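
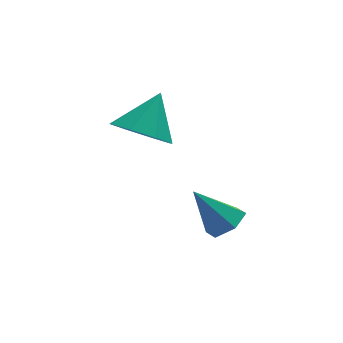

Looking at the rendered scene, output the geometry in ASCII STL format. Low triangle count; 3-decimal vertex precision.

solid 
facet normal 0.565 -0.207 -0.799
outer loop
vertex 1.455 -0.16 -2.534
vertex 1.045 -0.651 -2.697
vertex 0.94 -0.042 -2.929
endloop
endfacet
facet normal 0.043 0.971 0.234
outer loop
vertex 1.455 -0.16 -2.534
vertex 0.94 -0.042 -2.929
vertex 0.215 -0.349 -1.523
endloop
endfacet
facet normal 0.565 -0.207 -0.799
outer loop
vertex 0.94 -0.042 -2.929
vertex 1.045 -0.651 -2.697
vertex 0.53 -0.533 -3.092
endloop
endfacet
facet normal -0.711 0.667 -0.221
outer loop
vertex 0.94 -0.042 -2.929
vertex 0.53 -0.533 -3.092
vertex 0.215 -0.349 -1.523
endloop
endfacet
facet normal 0.566 -0.205 -0.799
outer loop
vertex 0.53 -0.533 -3.092
vertex 1.045 -0.651 -2.697
vertex 0.635 -1.142 -2.861
endloop
endfacet
facet normal -0.959 -0.228 -0.166
outer loop
vertex 0.53 -0.533 -3.092
vertex 0.635 -1.142 -2.861
vertex 0.215 -0.349 -1.523
endloop
endfacet
facet normal 0.565 -0.205 -0.799
outer loop
vertex 0.635 -1.142 -2.861
vertex 1.045 -0.651 -2.697
vertex 1.151 -1.26 -2.466
endloop
endfacet
facet normal -0.452 -0.822 0.345
outer loop
vertex 0.635 -1.142 -2.861
vertex 1.151 -1.26 -2.466
vertex 0.215 -0.349 -1.523
endloop
endfacet
facet normal 0.564 -0.205 -0.800
outer loop
vertex 1.151 -1.26 -2.466
vertex 1.045 -0.651 -2.697
vertex 1.561 -0.769 -2.303
endloop
endfacet
facet normal 0.302 -0.518 0.800
outer loop
vertex 1.151 -1.26 -2.466
vertex 1.561 -0.769 -2.303
vertex 0.215 -0.349 -1.523
endloop
endfacet
facet normal 0.564 -0.205 -0.800
outer loop
vertex 1.561 -0.769 -2.303
vertex 1.045 -0.651 -2.697
vertex 1.455 -0.16 -2.534
endloop
endfacet
facet normal 0.550 0.378 0.745
outer loop
vertex 1.561 -0.769 -2.303
vertex 1.455 -0.16 -2.534
vertex 0.215 -0.349 -1.523
endloop
endfacet
facet normal -0.475 -0.470 -0.744
outer loop
vertex 0.168 2.416 -1.529
vertex -0.655 2.407 -0.998
vertex -0.254 3.025 -1.644
endloop
endfacet
facet normal 0.825 0.539 -0.172
outer loop
vertex 0.168 2.416 -1.529
vertex -0.254 3.025 -1.644
vertex 0.055 3.113 0.118
endloop
endfacet
facet normal -0.473 -0.471 -0.744
outer loop
vertex -0.254 3.025 -1.644
vertex -0.655 2.407 -0.998
vertex -0.912 3.272 -1.382
endloop
endfacet
facet normal 0.314 0.944 -0.102
outer loop
vertex -0.254 3.025 -1.644
vertex -0.912 3.272 -1.382
vertex 0.055 3.113 0.118
endloop
endfacet
facet normal -0.474 -0.471 -0.744
outer loop
vertex -0.912 3.272 -1.382
vertex -0.655 2.407 -0.998
vertex -1.419 3.012 -0.894
endloop
endfacet
facet normal -0.238 0.938 0.253
outer loop
vertex -0.912 3.272 -1.382
vertex -1.419 3.012 -0.894
vertex 0.055 3.113 0.118
endloop
endfacet
facet normal -0.474 -0.470 -0.745
outer loop
vertex -1.419 3.012 -0.894
vertex -0.655 2.407 -0.998
vertex -1.479 2.398 -0.468
endloop
endfacet
facet normal -0.506 0.525 0.685
outer loop
vertex -1.419 3.012 -0.894
vertex -1.479 2.398 -0.468
vertex 0.055 3.113 0.118
endloop
endfacet
facet normal -0.474 -0.470 -0.745
outer loop
vertex -1.479 2.398 -0.468
vertex -0.655 2.407 -0.998
vertex -1.057 1.789 -0.352
endloop
endfacet
facet normal -0.335 -0.053 0.941
outer loop
vertex -1.479 2.398 -0.468
vertex -1.057 1.789 -0.352
vertex 0.055 3.113 0.118
endloop
endfacet
facet normal -0.474 -0.470 -0.745
outer loop
vertex -1.057 1.789 -0.352
vertex -0.655 2.407 -0.998
vertex -0.399 1.542 -0.615
endloop
endfacet
facet normal 0.177 -0.458 0.871
outer loop
vertex -1.057 1.789 -0.352
vertex -0.399 1.542 -0.615
vertex 0.055 3.113 0.118
endloop
endfacet
facet normal -0.474 -0.470 -0.745
outer loop
vertex -0.399 1.542 -0.615
vertex -0.655 2.407 -0.998
vertex 0.108 1.802 -1.102
endloop
endfacet
facet normal 0.728 -0.451 0.517
outer loop
vertex -0.399 1.542 -0.615
vertex 0.108 1.802 -1.102
vertex 0.055 3.113 0.118
endloop
endfacet
facet normal -0.475 -0.471 -0.744
outer loop
vertex 0.108 1.802 -1.102
vertex -0.655 2.407 -0.998
vertex 0.168 2.416 -1.529
endloop
endfacet
facet normal 0.996 -0.038 0.085
outer loop
vertex 0.108 1.802 -1.102
vertex 0.168 2.416 -1.529
vertex 0.055 3.113 0.118
endloop
endfacet

endsolid


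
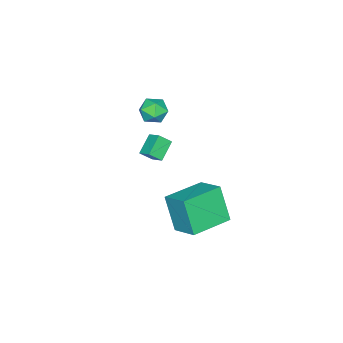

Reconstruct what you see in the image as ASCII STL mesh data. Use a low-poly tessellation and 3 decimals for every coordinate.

solid 
facet normal -0.818 -0.077 0.570
outer loop
vertex -0.997 -1.826 -3.043
vertex -0.757 -1.082 -2.598
vertex -1.43 -1.353 -3.601
endloop
endfacet
facet normal -0.266 -0.827 -0.495
outer loop
vertex -0.423 -1.258 -4.302
vertex -0.997 -1.826 -3.043
vertex -1.43 -1.353 -3.601
endloop
endfacet
facet normal -0.818 -0.077 0.570
outer loop
vertex -1.43 -1.353 -3.601
vertex -0.757 -1.082 -2.598
vertex -1.19 -0.609 -3.156
endloop
endfacet
facet normal -0.509 0.557 -0.656
outer loop
vertex -1.19 -0.609 -3.156
vertex -0.423 -1.258 -4.302
vertex -1.43 -1.353 -3.601
endloop
endfacet
facet normal 0.509 -0.557 0.656
outer loop
vertex -0.997 -1.826 -3.043
vertex 0.25 -0.987 -3.299
vertex -0.757 -1.082 -2.598
endloop
endfacet
facet normal -0.266 -0.827 -0.495
outer loop
vertex 0.01 -1.731 -3.744
vertex -0.997 -1.826 -3.043
vertex -0.423 -1.258 -4.302
endloop
endfacet
facet normal 0.509 -0.557 0.656
outer loop
vertex 0.01 -1.731 -3.744
vertex 0.25 -0.987 -3.299
vertex -0.997 -1.826 -3.043
endloop
endfacet
facet normal 0.266 0.827 0.495
outer loop
vertex -0.757 -1.082 -2.598
vertex 0.25 -0.987 -3.299
vertex -1.19 -0.609 -3.156
endloop
endfacet
facet normal -0.509 0.557 -0.656
outer loop
vertex -0.183 -0.514 -3.857
vertex -0.423 -1.258 -4.302
vertex -1.19 -0.609 -3.156
endloop
endfacet
facet normal 0.266 0.827 0.495
outer loop
vertex -1.19 -0.609 -3.156
vertex 0.25 -0.987 -3.299
vertex -0.183 -0.514 -3.857
endloop
endfacet
facet normal 0.818 0.077 -0.570
outer loop
vertex -0.183 -0.514 -3.857
vertex 0.01 -1.731 -3.744
vertex -0.423 -1.258 -4.302
endloop
endfacet
facet normal 0.818 0.077 -0.570
outer loop
vertex 0.25 -0.987 -3.299
vertex 0.01 -1.731 -3.744
vertex -0.183 -0.514 -3.857
endloop
endfacet
facet normal -0.344 -0.100 0.934
outer loop
vertex -3.104 -2.448 -2.078
vertex -2.593 -3.119 -1.962
vertex -2.316 -2.336 -1.776
endloop
endfacet
facet normal -0.362 0.583 0.727
outer loop
vertex -3.104 -2.448 -2.078
vertex -2.316 -2.336 -1.776
vertex -2.628 -1.801 -2.36
endloop
endfacet
facet normal -0.767 0.626 0.143
outer loop
vertex -3.104 -2.448 -2.078
vertex -2.628 -1.801 -2.36
vertex -3.099 -2.253 -2.907
endloop
endfacet
facet normal -0.999 -0.031 -0.013
outer loop
vertex -3.104 -2.448 -2.078
vertex -3.099 -2.253 -2.907
vertex -3.077 -3.068 -2.661
endloop
endfacet
facet normal -0.737 -0.479 0.476
outer loop
vertex -3.104 -2.448 -2.078
vertex -3.077 -3.068 -2.661
vertex -2.593 -3.119 -1.962
endloop
endfacet
facet normal 0.302 0.778 0.551
outer loop
vertex -2.628 -1.801 -2.36
vertex -2.316 -2.336 -1.776
vertex -1.823 -2.072 -2.419
endloop
endfacet
facet normal 0.332 -0.327 0.885
outer loop
vertex -2.316 -2.336 -1.776
vertex -2.593 -3.119 -1.962
vertex -1.801 -2.887 -2.173
endloop
endfacet
facet normal -0.306 -0.941 0.143
outer loop
vertex -2.593 -3.119 -1.962
vertex -3.077 -3.068 -2.661
vertex -2.272 -3.339 -2.72
endloop
endfacet
facet normal -0.730 -0.215 -0.648
outer loop
vertex -3.077 -3.068 -2.661
vertex -3.099 -2.253 -2.907
vertex -2.584 -2.804 -3.304
endloop
endfacet
facet normal -0.354 0.848 -0.396
outer loop
vertex -3.099 -2.253 -2.907
vertex -2.628 -1.801 -2.36
vertex -2.307 -2.021 -3.118
endloop
endfacet
facet normal 0.999 0.031 0.013
outer loop
vertex -1.796 -2.692 -3.002
vertex -1.823 -2.072 -2.419
vertex -1.801 -2.887 -2.173
endloop
endfacet
facet normal 0.767 -0.626 -0.143
outer loop
vertex -1.796 -2.692 -3.002
vertex -1.801 -2.887 -2.173
vertex -2.272 -3.339 -2.72
endloop
endfacet
facet normal 0.362 -0.583 -0.727
outer loop
vertex -1.796 -2.692 -3.002
vertex -2.272 -3.339 -2.72
vertex -2.584 -2.804 -3.304
endloop
endfacet
facet normal 0.344 0.100 -0.934
outer loop
vertex -1.796 -2.692 -3.002
vertex -2.584 -2.804 -3.304
vertex -2.307 -2.021 -3.118
endloop
endfacet
facet normal 0.737 0.479 -0.476
outer loop
vertex -1.796 -2.692 -3.002
vertex -2.307 -2.021 -3.118
vertex -1.823 -2.072 -2.419
endloop
endfacet
facet normal 0.730 0.215 0.648
outer loop
vertex -1.801 -2.887 -2.173
vertex -1.823 -2.072 -2.419
vertex -2.316 -2.336 -1.776
endloop
endfacet
facet normal 0.354 -0.848 0.396
outer loop
vertex -2.272 -3.339 -2.72
vertex -1.801 -2.887 -2.173
vertex -2.593 -3.119 -1.962
endloop
endfacet
facet normal -0.302 -0.778 -0.551
outer loop
vertex -2.584 -2.804 -3.304
vertex -2.272 -3.339 -2.72
vertex -3.077 -3.068 -2.661
endloop
endfacet
facet normal -0.332 0.327 -0.885
outer loop
vertex -2.307 -2.021 -3.118
vertex -2.584 -2.804 -3.304
vertex -3.099 -2.253 -2.907
endloop
endfacet
facet normal 0.306 0.941 -0.143
outer loop
vertex -1.823 -2.072 -2.419
vertex -2.307 -2.021 -3.118
vertex -2.628 -1.801 -2.36
endloop
endfacet
facet normal -0.946 0.322 -0.040
outer loop
vertex 1.077 2.598 -3.03
vertex 1.506 3.942 -2.342
vertex 1.431 3.413 -4.844
endloop
endfacet
facet normal -0.273 -0.857 -0.438
outer loop
vertex 3.474 2.718 -4.758
vertex 1.077 2.598 -3.03
vertex 1.431 3.413 -4.844
endloop
endfacet
facet normal -0.946 0.322 -0.040
outer loop
vertex 1.431 3.413 -4.844
vertex 1.506 3.942 -2.342
vertex 1.86 4.758 -4.156
endloop
endfacet
facet normal 0.175 0.404 -0.898
outer loop
vertex 1.86 4.758 -4.156
vertex 3.474 2.718 -4.758
vertex 1.431 3.413 -4.844
endloop
endfacet
facet normal -0.175 -0.404 0.898
outer loop
vertex 1.077 2.598 -3.03
vertex 3.549 3.247 -2.256
vertex 1.506 3.942 -2.342
endloop
endfacet
facet normal -0.273 -0.856 -0.438
outer loop
vertex 3.12 1.902 -2.944
vertex 1.077 2.598 -3.03
vertex 3.474 2.718 -4.758
endloop
endfacet
facet normal -0.175 -0.403 0.898
outer loop
vertex 3.12 1.902 -2.944
vertex 3.549 3.247 -2.256
vertex 1.077 2.598 -3.03
endloop
endfacet
facet normal 0.273 0.856 0.438
outer loop
vertex 1.506 3.942 -2.342
vertex 3.549 3.247 -2.256
vertex 1.86 4.758 -4.156
endloop
endfacet
facet normal 0.175 0.404 -0.898
outer loop
vertex 3.903 4.062 -4.07
vertex 3.474 2.718 -4.758
vertex 1.86 4.758 -4.156
endloop
endfacet
facet normal 0.273 0.856 0.438
outer loop
vertex 1.86 4.758 -4.156
vertex 3.549 3.247 -2.256
vertex 3.903 4.062 -4.07
endloop
endfacet
facet normal 0.946 -0.322 0.040
outer loop
vertex 3.903 4.062 -4.07
vertex 3.12 1.902 -2.944
vertex 3.474 2.718 -4.758
endloop
endfacet
facet normal 0.946 -0.322 0.040
outer loop
vertex 3.549 3.247 -2.256
vertex 3.12 1.902 -2.944
vertex 3.903 4.062 -4.07
endloop
endfacet

endsolid


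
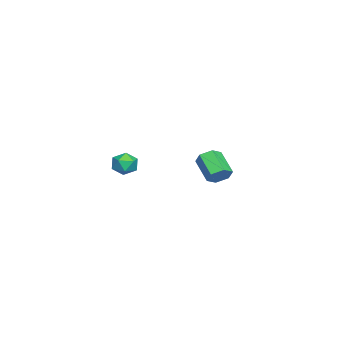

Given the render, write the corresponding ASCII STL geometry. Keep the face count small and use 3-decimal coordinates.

solid 
facet normal -0.944 0.328 0.040
outer loop
vertex 1.816 -2.684 3.559
vertex 1.736 -2.982 4.122
vertex 1.946 -2.376 4.107
endloop
endfacet
facet normal -0.530 0.787 -0.317
outer loop
vertex 1.816 -2.684 3.559
vertex 1.946 -2.376 4.107
vertex 2.338 -2.315 3.603
endloop
endfacet
facet normal -0.237 0.438 -0.867
outer loop
vertex 1.816 -2.684 3.559
vertex 2.338 -2.315 3.603
vertex 2.371 -2.883 3.307
endloop
endfacet
facet normal -0.471 -0.236 -0.850
outer loop
vertex 1.816 -2.684 3.559
vertex 2.371 -2.883 3.307
vertex 1.998 -3.295 3.628
endloop
endfacet
facet normal -0.908 -0.303 -0.289
outer loop
vertex 1.816 -2.684 3.559
vertex 1.998 -3.295 3.628
vertex 1.736 -2.982 4.122
endloop
endfacet
facet normal -0.002 0.993 0.119
outer loop
vertex 2.338 -2.315 3.603
vertex 1.946 -2.376 4.107
vertex 2.582 -2.385 4.192
endloop
endfacet
facet normal -0.673 0.250 0.696
outer loop
vertex 1.946 -2.376 4.107
vertex 1.736 -2.982 4.122
vertex 2.209 -2.797 4.513
endloop
endfacet
facet normal -0.615 -0.772 0.163
outer loop
vertex 1.736 -2.982 4.122
vertex 1.998 -3.295 3.628
vertex 2.242 -3.365 4.217
endloop
endfacet
facet normal 0.090 -0.662 -0.744
outer loop
vertex 1.998 -3.295 3.628
vertex 2.371 -2.883 3.307
vertex 2.634 -3.304 3.713
endloop
endfacet
facet normal 0.470 0.429 -0.771
outer loop
vertex 2.371 -2.883 3.307
vertex 2.338 -2.315 3.603
vertex 2.844 -2.698 3.698
endloop
endfacet
facet normal 0.471 0.236 0.850
outer loop
vertex 2.764 -2.996 4.261
vertex 2.582 -2.385 4.192
vertex 2.209 -2.797 4.513
endloop
endfacet
facet normal 0.237 -0.438 0.867
outer loop
vertex 2.764 -2.996 4.261
vertex 2.209 -2.797 4.513
vertex 2.242 -3.365 4.217
endloop
endfacet
facet normal 0.530 -0.787 0.317
outer loop
vertex 2.764 -2.996 4.261
vertex 2.242 -3.365 4.217
vertex 2.634 -3.304 3.713
endloop
endfacet
facet normal 0.944 -0.328 -0.040
outer loop
vertex 2.764 -2.996 4.261
vertex 2.634 -3.304 3.713
vertex 2.844 -2.698 3.698
endloop
endfacet
facet normal 0.908 0.303 0.289
outer loop
vertex 2.764 -2.996 4.261
vertex 2.844 -2.698 3.698
vertex 2.582 -2.385 4.192
endloop
endfacet
facet normal -0.090 0.662 0.744
outer loop
vertex 2.209 -2.797 4.513
vertex 2.582 -2.385 4.192
vertex 1.946 -2.376 4.107
endloop
endfacet
facet normal -0.470 -0.429 0.771
outer loop
vertex 2.242 -3.365 4.217
vertex 2.209 -2.797 4.513
vertex 1.736 -2.982 4.122
endloop
endfacet
facet normal 0.002 -0.993 -0.119
outer loop
vertex 2.634 -3.304 3.713
vertex 2.242 -3.365 4.217
vertex 1.998 -3.295 3.628
endloop
endfacet
facet normal 0.673 -0.250 -0.696
outer loop
vertex 2.844 -2.698 3.698
vertex 2.634 -3.304 3.713
vertex 2.371 -2.883 3.307
endloop
endfacet
facet normal 0.615 0.772 -0.163
outer loop
vertex 2.582 -2.385 4.192
vertex 2.844 -2.698 3.698
vertex 2.338 -2.315 3.603
endloop
endfacet
facet normal 0.642 0.499 -0.583
outer loop
vertex -2.51 -0.117 1.69
vertex -2.991 0.189 1.422
vertex -2.712 0.428 1.934
endloop
endfacet
facet normal 0.697 -0.062 0.714
outer loop
vertex -2.51 -0.117 1.69
vertex -2.712 0.428 1.934
vertex -3.408 -0.815 2.506
endloop
endfacet
facet normal 0.697 -0.062 0.714
outer loop
vertex -3.408 -0.815 2.506
vertex -2.712 0.428 1.934
vertex -3.61 -0.27 2.75
endloop
endfacet
facet normal -0.642 -0.499 0.583
outer loop
vertex -3.408 -0.815 2.506
vertex -3.61 -0.27 2.75
vertex -3.889 -0.509 2.238
endloop
endfacet
facet normal 0.642 0.499 -0.583
outer loop
vertex -2.712 0.428 1.934
vertex -2.991 0.189 1.422
vertex -3.193 0.734 1.666
endloop
endfacet
facet normal 0.071 0.718 0.692
outer loop
vertex -2.712 0.428 1.934
vertex -3.193 0.734 1.666
vertex -3.61 -0.27 2.75
endloop
endfacet
facet normal 0.070 0.718 0.692
outer loop
vertex -3.61 -0.27 2.75
vertex -3.193 0.734 1.666
vertex -4.091 0.035 2.482
endloop
endfacet
facet normal -0.641 -0.499 0.583
outer loop
vertex -3.61 -0.27 2.75
vertex -4.091 0.035 2.482
vertex -3.889 -0.509 2.238
endloop
endfacet
facet normal 0.642 0.499 -0.583
outer loop
vertex -3.193 0.734 1.666
vertex -2.991 0.189 1.422
vertex -3.472 0.495 1.154
endloop
endfacet
facet normal -0.627 0.779 -0.022
outer loop
vertex -3.193 0.734 1.666
vertex -3.472 0.495 1.154
vertex -4.091 0.035 2.482
endloop
endfacet
facet normal -0.626 0.780 -0.022
outer loop
vertex -4.091 0.035 2.482
vertex -3.472 0.495 1.154
vertex -4.37 -0.203 1.97
endloop
endfacet
facet normal -0.642 -0.499 0.582
outer loop
vertex -4.091 0.035 2.482
vertex -4.37 -0.203 1.97
vertex -3.889 -0.509 2.238
endloop
endfacet
facet normal 0.642 0.499 -0.583
outer loop
vertex -3.472 0.495 1.154
vertex -2.991 0.189 1.422
vertex -3.27 -0.05 0.91
endloop
endfacet
facet normal -0.697 0.062 -0.714
outer loop
vertex -3.472 0.495 1.154
vertex -3.27 -0.05 0.91
vertex -4.37 -0.203 1.97
endloop
endfacet
facet normal -0.697 0.062 -0.714
outer loop
vertex -4.37 -0.203 1.97
vertex -3.27 -0.05 0.91
vertex -4.168 -0.748 1.726
endloop
endfacet
facet normal -0.642 -0.499 0.583
outer loop
vertex -4.37 -0.203 1.97
vertex -4.168 -0.748 1.726
vertex -3.889 -0.509 2.238
endloop
endfacet
facet normal 0.641 0.499 -0.583
outer loop
vertex -3.27 -0.05 0.91
vertex -2.991 0.189 1.422
vertex -2.789 -0.355 1.178
endloop
endfacet
facet normal -0.070 -0.719 -0.692
outer loop
vertex -3.27 -0.05 0.91
vertex -2.789 -0.355 1.178
vertex -4.168 -0.748 1.726
endloop
endfacet
facet normal -0.071 -0.718 -0.693
outer loop
vertex -4.168 -0.748 1.726
vertex -2.789 -0.355 1.178
vertex -3.687 -1.054 1.994
endloop
endfacet
facet normal -0.642 -0.499 0.583
outer loop
vertex -4.168 -0.748 1.726
vertex -3.687 -1.054 1.994
vertex -3.889 -0.509 2.238
endloop
endfacet
facet normal 0.642 0.499 -0.582
outer loop
vertex -2.789 -0.355 1.178
vertex -2.991 0.189 1.422
vertex -2.51 -0.117 1.69
endloop
endfacet
facet normal 0.626 -0.780 0.021
outer loop
vertex -2.789 -0.355 1.178
vertex -2.51 -0.117 1.69
vertex -3.687 -1.054 1.994
endloop
endfacet
facet normal 0.626 -0.779 0.023
outer loop
vertex -3.687 -1.054 1.994
vertex -2.51 -0.117 1.69
vertex -3.408 -0.815 2.506
endloop
endfacet
facet normal -0.642 -0.499 0.583
outer loop
vertex -3.687 -1.054 1.994
vertex -3.408 -0.815 2.506
vertex -3.889 -0.509 2.238
endloop
endfacet

endsolid


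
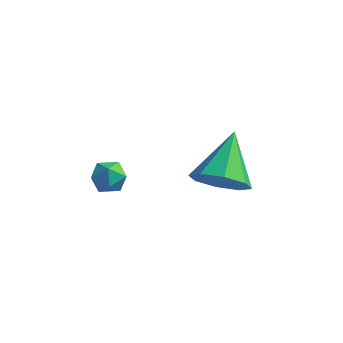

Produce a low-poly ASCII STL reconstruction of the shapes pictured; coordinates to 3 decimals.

solid 
facet normal -0.146 0.189 0.971
outer loop
vertex -1.553 2.667 0.649
vertex -2.094 2.304 0.638
vertex -1.52 2.029 0.778
endloop
endfacet
facet normal 0.548 0.193 0.814
outer loop
vertex -1.553 2.667 0.649
vertex -1.52 2.029 0.778
vertex -1.065 2.309 0.405
endloop
endfacet
facet normal 0.658 0.686 0.310
outer loop
vertex -1.553 2.667 0.649
vertex -1.065 2.309 0.405
vertex -1.358 2.758 0.033
endloop
endfacet
facet normal 0.031 0.987 0.156
outer loop
vertex -1.553 2.667 0.649
vertex -1.358 2.758 0.033
vertex -1.994 2.755 0.177
endloop
endfacet
facet normal -0.468 0.680 0.564
outer loop
vertex -1.553 2.667 0.649
vertex -1.994 2.755 0.177
vertex -2.094 2.304 0.638
endloop
endfacet
facet normal 0.715 -0.445 0.539
outer loop
vertex -1.065 2.309 0.405
vertex -1.52 2.029 0.778
vertex -1.306 1.725 0.243
endloop
endfacet
facet normal -0.409 -0.449 0.794
outer loop
vertex -1.52 2.029 0.778
vertex -2.094 2.304 0.638
vertex -1.942 1.722 0.387
endloop
endfacet
facet normal -0.929 0.345 0.136
outer loop
vertex -2.094 2.304 0.638
vertex -1.994 2.755 0.177
vertex -2.235 2.171 0.015
endloop
endfacet
facet normal -0.123 0.841 -0.527
outer loop
vertex -1.994 2.755 0.177
vertex -1.358 2.758 0.033
vertex -1.78 2.451 -0.358
endloop
endfacet
facet normal 0.893 0.353 -0.278
outer loop
vertex -1.358 2.758 0.033
vertex -1.065 2.309 0.405
vertex -1.206 2.176 -0.218
endloop
endfacet
facet normal -0.031 -0.987 -0.156
outer loop
vertex -1.747 1.813 -0.229
vertex -1.306 1.725 0.243
vertex -1.942 1.722 0.387
endloop
endfacet
facet normal -0.658 -0.686 -0.310
outer loop
vertex -1.747 1.813 -0.229
vertex -1.942 1.722 0.387
vertex -2.235 2.171 0.015
endloop
endfacet
facet normal -0.548 -0.193 -0.814
outer loop
vertex -1.747 1.813 -0.229
vertex -2.235 2.171 0.015
vertex -1.78 2.451 -0.358
endloop
endfacet
facet normal 0.146 -0.189 -0.971
outer loop
vertex -1.747 1.813 -0.229
vertex -1.78 2.451 -0.358
vertex -1.206 2.176 -0.218
endloop
endfacet
facet normal 0.468 -0.680 -0.564
outer loop
vertex -1.747 1.813 -0.229
vertex -1.206 2.176 -0.218
vertex -1.306 1.725 0.243
endloop
endfacet
facet normal 0.123 -0.841 0.527
outer loop
vertex -1.942 1.722 0.387
vertex -1.306 1.725 0.243
vertex -1.52 2.029 0.778
endloop
endfacet
facet normal -0.893 -0.353 0.278
outer loop
vertex -2.235 2.171 0.015
vertex -1.942 1.722 0.387
vertex -2.094 2.304 0.638
endloop
endfacet
facet normal -0.715 0.445 -0.539
outer loop
vertex -1.78 2.451 -0.358
vertex -2.235 2.171 0.015
vertex -1.994 2.755 0.177
endloop
endfacet
facet normal 0.409 0.449 -0.794
outer loop
vertex -1.206 2.176 -0.218
vertex -1.78 2.451 -0.358
vertex -1.358 2.758 0.033
endloop
endfacet
facet normal 0.929 -0.345 -0.136
outer loop
vertex -1.306 1.725 0.243
vertex -1.206 2.176 -0.218
vertex -1.065 2.309 0.405
endloop
endfacet
facet normal 0.171 -0.761 -0.625
outer loop
vertex 2.762 2.679 1.341
vertex 1.874 2.769 0.989
vertex 2.731 3.141 0.77
endloop
endfacet
facet normal 0.822 0.463 0.330
outer loop
vertex 2.762 2.679 1.341
vertex 2.731 3.141 0.77
vertex 1.546 4.231 2.191
endloop
endfacet
facet normal 0.170 -0.761 -0.627
outer loop
vertex 2.731 3.141 0.77
vertex 1.874 2.769 0.989
vertex 2.198 3.386 0.328
endloop
endfacet
facet normal 0.534 0.824 -0.187
outer loop
vertex 2.731 3.141 0.77
vertex 2.198 3.386 0.328
vertex 1.546 4.231 2.191
endloop
endfacet
facet normal 0.171 -0.761 -0.626
outer loop
vertex 2.198 3.386 0.328
vertex 1.874 2.769 0.989
vertex 1.474 3.269 0.273
endloop
endfacet
facet normal -0.110 0.890 -0.442
outer loop
vertex 2.198 3.386 0.328
vertex 1.474 3.269 0.273
vertex 1.546 4.231 2.191
endloop
endfacet
facet normal 0.170 -0.761 -0.626
outer loop
vertex 1.474 3.269 0.273
vertex 1.874 2.769 0.989
vertex 0.985 2.859 0.638
endloop
endfacet
facet normal -0.732 0.620 -0.284
outer loop
vertex 1.474 3.269 0.273
vertex 0.985 2.859 0.638
vertex 1.546 4.231 2.191
endloop
endfacet
facet normal 0.170 -0.761 -0.626
outer loop
vertex 0.985 2.859 0.638
vertex 1.874 2.769 0.989
vertex 1.016 2.397 1.208
endloop
endfacet
facet normal -0.965 0.175 0.194
outer loop
vertex 0.985 2.859 0.638
vertex 1.016 2.397 1.208
vertex 1.546 4.231 2.191
endloop
endfacet
facet normal 0.170 -0.761 -0.626
outer loop
vertex 1.016 2.397 1.208
vertex 1.874 2.769 0.989
vertex 1.55 2.153 1.65
endloop
endfacet
facet normal -0.676 -0.187 0.713
outer loop
vertex 1.016 2.397 1.208
vertex 1.55 2.153 1.65
vertex 1.546 4.231 2.191
endloop
endfacet
facet normal 0.171 -0.761 -0.626
outer loop
vertex 1.55 2.153 1.65
vertex 1.874 2.769 0.989
vertex 2.273 2.27 1.705
endloop
endfacet
facet normal -0.033 -0.252 0.967
outer loop
vertex 1.55 2.153 1.65
vertex 2.273 2.27 1.705
vertex 1.546 4.231 2.191
endloop
endfacet
facet normal 0.171 -0.761 -0.626
outer loop
vertex 2.273 2.27 1.705
vertex 1.874 2.769 0.989
vertex 2.762 2.679 1.341
endloop
endfacet
facet normal 0.588 0.017 0.809
outer loop
vertex 2.273 2.27 1.705
vertex 2.762 2.679 1.341
vertex 1.546 4.231 2.191
endloop
endfacet

endsolid


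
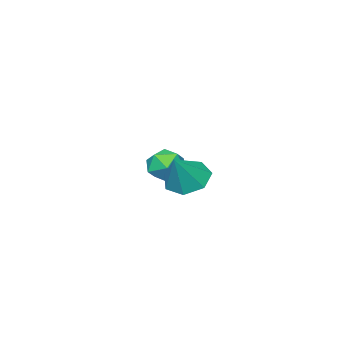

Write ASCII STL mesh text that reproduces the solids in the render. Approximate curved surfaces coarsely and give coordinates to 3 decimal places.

solid 
facet normal -0.605 -0.131 -0.786
outer loop
vertex 3.879 3.084 2.607
vertex 3.118 3.531 3.118
vertex 3.815 3.961 2.51
endloop
endfacet
facet normal 0.987 0.055 -0.152
outer loop
vertex 3.879 3.084 2.607
vertex 3.815 3.961 2.51
vertex 4.122 3.749 4.422
endloop
endfacet
facet normal -0.604 -0.132 -0.786
outer loop
vertex 3.815 3.961 2.51
vertex 3.118 3.531 3.118
vertex 3.225 4.515 2.871
endloop
endfacet
facet normal 0.676 0.737 -0.027
outer loop
vertex 3.815 3.961 2.51
vertex 3.225 4.515 2.871
vertex 4.122 3.749 4.422
endloop
endfacet
facet normal -0.605 -0.131 -0.786
outer loop
vertex 3.225 4.515 2.871
vertex 3.118 3.531 3.118
vertex 2.555 4.327 3.418
endloop
endfacet
facet normal 0.076 0.911 0.406
outer loop
vertex 3.225 4.515 2.871
vertex 2.555 4.327 3.418
vertex 4.122 3.749 4.422
endloop
endfacet
facet normal -0.605 -0.131 -0.786
outer loop
vertex 2.555 4.327 3.418
vertex 3.118 3.531 3.118
vertex 2.309 3.54 3.739
endloop
endfacet
facet normal -0.360 0.447 0.819
outer loop
vertex 2.555 4.327 3.418
vertex 2.309 3.54 3.739
vertex 4.122 3.749 4.422
endloop
endfacet
facet normal -0.605 -0.132 -0.786
outer loop
vertex 2.309 3.54 3.739
vertex 3.118 3.531 3.118
vertex 2.672 2.746 3.593
endloop
endfacet
facet normal -0.305 -0.305 0.902
outer loop
vertex 2.309 3.54 3.739
vertex 2.672 2.746 3.593
vertex 4.122 3.749 4.422
endloop
endfacet
facet normal -0.605 -0.132 -0.786
outer loop
vertex 2.672 2.746 3.593
vertex 3.118 3.531 3.118
vertex 3.371 2.543 3.089
endloop
endfacet
facet normal 0.201 -0.780 0.593
outer loop
vertex 2.672 2.746 3.593
vertex 3.371 2.543 3.089
vertex 4.122 3.749 4.422
endloop
endfacet
facet normal -0.605 -0.132 -0.785
outer loop
vertex 3.371 2.543 3.089
vertex 3.118 3.531 3.118
vertex 3.879 3.084 2.607
endloop
endfacet
facet normal 0.776 -0.619 0.123
outer loop
vertex 3.371 2.543 3.089
vertex 3.879 3.084 2.607
vertex 4.122 3.749 4.422
endloop
endfacet
facet normal -0.852 -0.397 0.341
outer loop
vertex -1.804 -1.21 1.581
vertex -1.549 -2.085 1.2
vertex -1.287 -1.853 2.124
endloop
endfacet
facet normal -0.632 0.136 0.763
outer loop
vertex -1.804 -1.21 1.581
vertex -1.287 -1.853 2.124
vertex -1.056 -0.892 2.144
endloop
endfacet
facet normal -0.583 0.726 0.364
outer loop
vertex -1.804 -1.21 1.581
vertex -1.056 -0.892 2.144
vertex -1.176 -0.531 1.232
endloop
endfacet
facet normal -0.772 0.559 -0.302
outer loop
vertex -1.804 -1.21 1.581
vertex -1.176 -0.531 1.232
vertex -1.481 -1.268 0.649
endloop
endfacet
facet normal -0.939 -0.136 -0.317
outer loop
vertex -1.804 -1.21 1.581
vertex -1.481 -1.268 0.649
vertex -1.549 -2.085 1.2
endloop
endfacet
facet normal 0.021 -0.026 0.999
outer loop
vertex -1.056 -0.892 2.144
vertex -1.287 -1.853 2.124
vertex -0.339 -1.572 2.111
endloop
endfacet
facet normal -0.335 -0.887 0.318
outer loop
vertex -1.287 -1.853 2.124
vertex -1.549 -2.085 1.2
vertex -0.644 -2.309 1.528
endloop
endfacet
facet normal -0.475 -0.465 -0.747
outer loop
vertex -1.549 -2.085 1.2
vertex -1.481 -1.268 0.649
vertex -0.764 -1.948 0.616
endloop
endfacet
facet normal -0.205 0.658 -0.725
outer loop
vertex -1.481 -1.268 0.649
vertex -1.176 -0.531 1.232
vertex -0.533 -0.987 0.636
endloop
endfacet
facet normal 0.102 0.929 0.355
outer loop
vertex -1.176 -0.531 1.232
vertex -1.056 -0.892 2.144
vertex -0.271 -0.755 1.56
endloop
endfacet
facet normal 0.772 -0.559 0.302
outer loop
vertex -0.016 -1.63 1.179
vertex -0.339 -1.572 2.111
vertex -0.644 -2.309 1.528
endloop
endfacet
facet normal 0.583 -0.726 -0.364
outer loop
vertex -0.016 -1.63 1.179
vertex -0.644 -2.309 1.528
vertex -0.764 -1.948 0.616
endloop
endfacet
facet normal 0.632 -0.136 -0.763
outer loop
vertex -0.016 -1.63 1.179
vertex -0.764 -1.948 0.616
vertex -0.533 -0.987 0.636
endloop
endfacet
facet normal 0.852 0.397 -0.341
outer loop
vertex -0.016 -1.63 1.179
vertex -0.533 -0.987 0.636
vertex -0.271 -0.755 1.56
endloop
endfacet
facet normal 0.939 0.136 0.317
outer loop
vertex -0.016 -1.63 1.179
vertex -0.271 -0.755 1.56
vertex -0.339 -1.572 2.111
endloop
endfacet
facet normal 0.205 -0.658 0.725
outer loop
vertex -0.644 -2.309 1.528
vertex -0.339 -1.572 2.111
vertex -1.287 -1.853 2.124
endloop
endfacet
facet normal -0.102 -0.929 -0.355
outer loop
vertex -0.764 -1.948 0.616
vertex -0.644 -2.309 1.528
vertex -1.549 -2.085 1.2
endloop
endfacet
facet normal -0.021 0.026 -0.999
outer loop
vertex -0.533 -0.987 0.636
vertex -0.764 -1.948 0.616
vertex -1.481 -1.268 0.649
endloop
endfacet
facet normal 0.335 0.887 -0.318
outer loop
vertex -0.271 -0.755 1.56
vertex -0.533 -0.987 0.636
vertex -1.176 -0.531 1.232
endloop
endfacet
facet normal 0.475 0.465 0.747
outer loop
vertex -0.339 -1.572 2.111
vertex -0.271 -0.755 1.56
vertex -1.056 -0.892 2.144
endloop
endfacet

endsolid


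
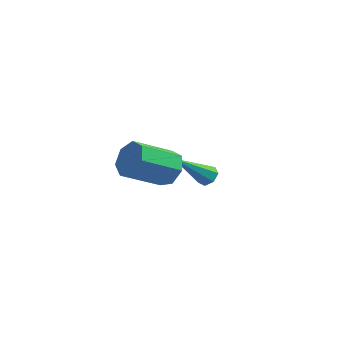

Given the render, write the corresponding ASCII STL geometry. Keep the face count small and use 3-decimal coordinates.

solid 
facet normal 0.484 0.733 -0.478
outer loop
vertex 2.533 -2.752 0.703
vertex 2.07 -2.908 -0.005
vertex 1.895 -2.37 0.643
endloop
endfacet
facet normal 0.186 0.448 0.875
outer loop
vertex 2.533 -2.752 0.703
vertex 1.895 -2.37 0.643
vertex 1.634 -4.116 1.592
endloop
endfacet
facet normal 0.187 0.447 0.875
outer loop
vertex 1.634 -4.116 1.592
vertex 1.895 -2.37 0.643
vertex 0.996 -3.734 1.533
endloop
endfacet
facet normal -0.483 -0.733 0.479
outer loop
vertex 1.634 -4.116 1.592
vertex 0.996 -3.734 1.533
vertex 1.17 -4.272 0.885
endloop
endfacet
facet normal 0.483 0.733 -0.478
outer loop
vertex 1.895 -2.37 0.643
vertex 2.07 -2.908 -0.005
vertex 1.388 -2.393 0.096
endloop
endfacet
facet normal -0.552 0.679 0.483
outer loop
vertex 1.895 -2.37 0.643
vertex 1.388 -2.393 0.096
vertex 0.996 -3.734 1.533
endloop
endfacet
facet normal -0.553 0.679 0.483
outer loop
vertex 0.996 -3.734 1.533
vertex 1.388 -2.393 0.096
vertex 0.489 -3.757 0.985
endloop
endfacet
facet normal -0.484 -0.733 0.478
outer loop
vertex 0.996 -3.734 1.533
vertex 0.489 -3.757 0.985
vertex 1.17 -4.272 0.885
endloop
endfacet
facet normal 0.483 0.733 -0.479
outer loop
vertex 1.388 -2.393 0.096
vertex 2.07 -2.908 -0.005
vertex 1.394 -2.804 -0.527
endloop
endfacet
facet normal -0.875 0.400 -0.272
outer loop
vertex 1.388 -2.393 0.096
vertex 1.394 -2.804 -0.527
vertex 0.489 -3.757 0.985
endloop
endfacet
facet normal -0.875 0.400 -0.272
outer loop
vertex 0.489 -3.757 0.985
vertex 1.394 -2.804 -0.527
vertex 0.495 -4.168 0.362
endloop
endfacet
facet normal -0.484 -0.733 0.479
outer loop
vertex 0.489 -3.757 0.985
vertex 0.495 -4.168 0.362
vertex 1.17 -4.272 0.885
endloop
endfacet
facet normal 0.483 0.733 -0.479
outer loop
vertex 1.394 -2.804 -0.527
vertex 2.07 -2.908 -0.005
vertex 1.909 -3.293 -0.757
endloop
endfacet
facet normal -0.539 -0.181 -0.823
outer loop
vertex 1.394 -2.804 -0.527
vertex 1.909 -3.293 -0.757
vertex 0.495 -4.168 0.362
endloop
endfacet
facet normal -0.539 -0.181 -0.823
outer loop
vertex 0.495 -4.168 0.362
vertex 1.909 -3.293 -0.757
vertex 1.01 -4.657 0.132
endloop
endfacet
facet normal -0.483 -0.734 0.478
outer loop
vertex 0.495 -4.168 0.362
vertex 1.01 -4.657 0.132
vertex 1.17 -4.272 0.885
endloop
endfacet
facet normal 0.483 0.733 -0.479
outer loop
vertex 1.909 -3.293 -0.757
vertex 2.07 -2.908 -0.005
vertex 2.545 -3.492 -0.42
endloop
endfacet
facet normal 0.204 -0.625 -0.753
outer loop
vertex 1.909 -3.293 -0.757
vertex 2.545 -3.492 -0.42
vertex 1.01 -4.657 0.132
endloop
endfacet
facet normal 0.204 -0.625 -0.753
outer loop
vertex 1.01 -4.657 0.132
vertex 2.545 -3.492 -0.42
vertex 1.646 -4.856 0.469
endloop
endfacet
facet normal -0.483 -0.734 0.478
outer loop
vertex 1.01 -4.657 0.132
vertex 1.646 -4.856 0.469
vertex 1.17 -4.272 0.885
endloop
endfacet
facet normal 0.485 0.733 -0.477
outer loop
vertex 2.545 -3.492 -0.42
vertex 2.07 -2.908 -0.005
vertex 2.822 -3.252 0.23
endloop
endfacet
facet normal 0.793 -0.598 -0.117
outer loop
vertex 2.545 -3.492 -0.42
vertex 2.822 -3.252 0.23
vertex 1.646 -4.856 0.469
endloop
endfacet
facet normal 0.793 -0.598 -0.117
outer loop
vertex 1.646 -4.856 0.469
vertex 2.822 -3.252 0.23
vertex 1.923 -4.616 1.119
endloop
endfacet
facet normal -0.484 -0.734 0.477
outer loop
vertex 1.646 -4.856 0.469
vertex 1.923 -4.616 1.119
vertex 1.17 -4.272 0.885
endloop
endfacet
facet normal 0.485 0.732 -0.478
outer loop
vertex 2.822 -3.252 0.23
vertex 2.07 -2.908 -0.005
vertex 2.533 -2.752 0.703
endloop
endfacet
facet normal 0.785 -0.121 0.608
outer loop
vertex 2.822 -3.252 0.23
vertex 2.533 -2.752 0.703
vertex 1.923 -4.616 1.119
endloop
endfacet
facet normal 0.785 -0.121 0.608
outer loop
vertex 1.923 -4.616 1.119
vertex 2.533 -2.752 0.703
vertex 1.634 -4.116 1.592
endloop
endfacet
facet normal -0.484 -0.733 0.479
outer loop
vertex 1.923 -4.616 1.119
vertex 1.634 -4.116 1.592
vertex 1.17 -4.272 0.885
endloop
endfacet
facet normal 0.372 0.651 -0.661
outer loop
vertex 1.958 1.134 -2.107
vertex 1.501 1.124 -2.374
vertex 1.645 1.444 -1.978
endloop
endfacet
facet normal 0.531 0.193 0.825
outer loop
vertex 1.958 1.134 -2.107
vertex 1.645 1.444 -1.978
vertex 0.719 -0.244 -0.986
endloop
endfacet
facet normal 0.373 0.651 -0.661
outer loop
vertex 1.645 1.444 -1.978
vertex 1.501 1.124 -2.374
vertex 1.223 1.514 -2.147
endloop
endfacet
facet normal -0.218 0.581 0.785
outer loop
vertex 1.645 1.444 -1.978
vertex 1.223 1.514 -2.147
vertex 0.719 -0.244 -0.986
endloop
endfacet
facet normal 0.372 0.651 -0.662
outer loop
vertex 1.223 1.514 -2.147
vertex 1.501 1.124 -2.374
vertex 1.01 1.29 -2.487
endloop
endfacet
facet normal -0.867 0.423 0.264
outer loop
vertex 1.223 1.514 -2.147
vertex 1.01 1.29 -2.487
vertex 0.719 -0.244 -0.986
endloop
endfacet
facet normal 0.372 0.651 -0.661
outer loop
vertex 1.01 1.29 -2.487
vertex 1.501 1.124 -2.374
vertex 1.166 0.941 -2.743
endloop
endfacet
facet normal -0.925 -0.161 -0.344
outer loop
vertex 1.01 1.29 -2.487
vertex 1.166 0.941 -2.743
vertex 0.719 -0.244 -0.986
endloop
endfacet
facet normal 0.372 0.652 -0.661
outer loop
vertex 1.166 0.941 -2.743
vertex 1.501 1.124 -2.374
vertex 1.575 0.73 -2.721
endloop
endfacet
facet normal -0.347 -0.734 -0.583
outer loop
vertex 1.166 0.941 -2.743
vertex 1.575 0.73 -2.721
vertex 0.719 -0.244 -0.986
endloop
endfacet
facet normal 0.372 0.652 -0.661
outer loop
vertex 1.575 0.73 -2.721
vertex 1.501 1.124 -2.374
vertex 1.927 0.816 -2.438
endloop
endfacet
facet normal 0.429 -0.861 -0.272
outer loop
vertex 1.575 0.73 -2.721
vertex 1.927 0.816 -2.438
vertex 0.719 -0.244 -0.986
endloop
endfacet
facet normal 0.372 0.652 -0.661
outer loop
vertex 1.927 0.816 -2.438
vertex 1.501 1.124 -2.374
vertex 1.958 1.134 -2.107
endloop
endfacet
facet normal 0.820 -0.449 0.355
outer loop
vertex 1.927 0.816 -2.438
vertex 1.958 1.134 -2.107
vertex 0.719 -0.244 -0.986
endloop
endfacet

endsolid


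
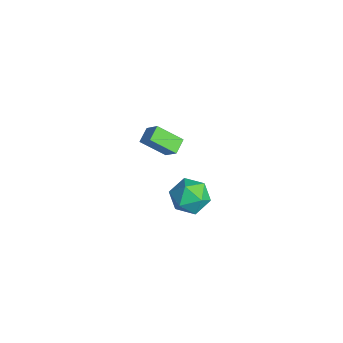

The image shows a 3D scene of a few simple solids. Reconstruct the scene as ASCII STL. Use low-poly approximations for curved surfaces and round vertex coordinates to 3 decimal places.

solid 
facet normal -0.658 0.651 0.378
outer loop
vertex -3.436 2.44 -2.494
vertex -2.76 2.696 -1.759
vertex -2.906 3.465 -3.338
endloop
endfacet
facet normal -0.656 -0.248 -0.713
outer loop
vertex -2.38 2.944 -3.641
vertex -3.436 2.44 -2.494
vertex -2.906 3.465 -3.338
endloop
endfacet
facet normal -0.658 0.651 0.378
outer loop
vertex -2.906 3.465 -3.338
vertex -2.76 2.696 -1.759
vertex -2.231 3.721 -2.604
endloop
endfacet
facet normal 0.370 0.717 -0.591
outer loop
vertex -2.231 3.721 -2.604
vertex -2.38 2.944 -3.641
vertex -2.906 3.465 -3.338
endloop
endfacet
facet normal -0.370 -0.717 0.590
outer loop
vertex -3.436 2.44 -2.494
vertex -2.234 2.175 -2.062
vertex -2.76 2.696 -1.759
endloop
endfacet
facet normal -0.655 -0.250 -0.713
outer loop
vertex -2.909 1.919 -2.796
vertex -3.436 2.44 -2.494
vertex -2.38 2.944 -3.641
endloop
endfacet
facet normal -0.370 -0.717 0.591
outer loop
vertex -2.909 1.919 -2.796
vertex -2.234 2.175 -2.062
vertex -3.436 2.44 -2.494
endloop
endfacet
facet normal 0.656 0.248 0.712
outer loop
vertex -2.76 2.696 -1.759
vertex -2.234 2.175 -2.062
vertex -2.231 3.721 -2.604
endloop
endfacet
facet normal 0.370 0.717 -0.590
outer loop
vertex -1.704 3.2 -2.906
vertex -2.38 2.944 -3.641
vertex -2.231 3.721 -2.604
endloop
endfacet
facet normal 0.655 0.249 0.714
outer loop
vertex -2.231 3.721 -2.604
vertex -2.234 2.175 -2.062
vertex -1.704 3.2 -2.906
endloop
endfacet
facet normal 0.658 -0.651 -0.378
outer loop
vertex -1.704 3.2 -2.906
vertex -2.909 1.919 -2.796
vertex -2.38 2.944 -3.641
endloop
endfacet
facet normal 0.658 -0.651 -0.378
outer loop
vertex -2.234 2.175 -2.062
vertex -2.909 1.919 -2.796
vertex -1.704 3.2 -2.906
endloop
endfacet
facet normal -0.975 0.218 -0.053
outer loop
vertex 2.352 2.76 -0.915
vertex 2.166 1.872 -1.144
vertex 2.175 2.131 -0.245
endloop
endfacet
facet normal -0.647 0.634 0.424
outer loop
vertex 2.352 2.76 -0.915
vertex 2.175 2.131 -0.245
vertex 2.862 2.756 -0.131
endloop
endfacet
facet normal -0.125 0.988 0.086
outer loop
vertex 2.352 2.76 -0.915
vertex 2.862 2.756 -0.131
vertex 3.279 2.881 -0.959
endloop
endfacet
facet normal -0.132 0.790 -0.599
outer loop
vertex 2.352 2.76 -0.915
vertex 3.279 2.881 -0.959
vertex 2.848 2.335 -1.585
endloop
endfacet
facet normal -0.657 0.314 -0.686
outer loop
vertex 2.352 2.76 -0.915
vertex 2.848 2.335 -1.585
vertex 2.166 1.872 -1.144
endloop
endfacet
facet normal -0.345 0.212 0.914
outer loop
vertex 2.862 2.756 -0.131
vertex 2.175 2.131 -0.245
vertex 2.992 1.865 0.125
endloop
endfacet
facet normal -0.876 -0.461 0.142
outer loop
vertex 2.175 2.131 -0.245
vertex 2.166 1.872 -1.144
vertex 2.561 1.319 -0.501
endloop
endfacet
facet normal -0.362 -0.306 -0.881
outer loop
vertex 2.166 1.872 -1.144
vertex 2.848 2.335 -1.585
vertex 2.978 1.444 -1.329
endloop
endfacet
facet normal 0.486 0.465 -0.740
outer loop
vertex 2.848 2.335 -1.585
vertex 3.279 2.881 -0.959
vertex 3.665 2.069 -1.215
endloop
endfacet
facet normal 0.498 0.785 0.369
outer loop
vertex 3.279 2.881 -0.959
vertex 2.862 2.756 -0.131
vertex 3.674 2.328 -0.316
endloop
endfacet
facet normal 0.132 -0.790 0.599
outer loop
vertex 3.488 1.44 -0.545
vertex 2.992 1.865 0.125
vertex 2.561 1.319 -0.501
endloop
endfacet
facet normal 0.125 -0.988 -0.086
outer loop
vertex 3.488 1.44 -0.545
vertex 2.561 1.319 -0.501
vertex 2.978 1.444 -1.329
endloop
endfacet
facet normal 0.647 -0.634 -0.424
outer loop
vertex 3.488 1.44 -0.545
vertex 2.978 1.444 -1.329
vertex 3.665 2.069 -1.215
endloop
endfacet
facet normal 0.975 -0.218 0.053
outer loop
vertex 3.488 1.44 -0.545
vertex 3.665 2.069 -1.215
vertex 3.674 2.328 -0.316
endloop
endfacet
facet normal 0.657 -0.314 0.686
outer loop
vertex 3.488 1.44 -0.545
vertex 3.674 2.328 -0.316
vertex 2.992 1.865 0.125
endloop
endfacet
facet normal -0.486 -0.465 0.740
outer loop
vertex 2.561 1.319 -0.501
vertex 2.992 1.865 0.125
vertex 2.175 2.131 -0.245
endloop
endfacet
facet normal -0.498 -0.785 -0.369
outer loop
vertex 2.978 1.444 -1.329
vertex 2.561 1.319 -0.501
vertex 2.166 1.872 -1.144
endloop
endfacet
facet normal 0.345 -0.212 -0.914
outer loop
vertex 3.665 2.069 -1.215
vertex 2.978 1.444 -1.329
vertex 2.848 2.335 -1.585
endloop
endfacet
facet normal 0.876 0.461 -0.142
outer loop
vertex 3.674 2.328 -0.316
vertex 3.665 2.069 -1.215
vertex 3.279 2.881 -0.959
endloop
endfacet
facet normal 0.362 0.306 0.881
outer loop
vertex 2.992 1.865 0.125
vertex 3.674 2.328 -0.316
vertex 2.862 2.756 -0.131
endloop
endfacet

endsolid


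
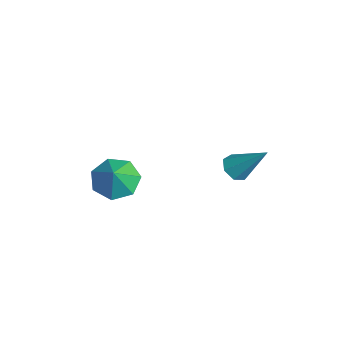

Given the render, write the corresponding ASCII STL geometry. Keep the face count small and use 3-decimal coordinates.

solid 
facet normal -0.453 -0.514 -0.728
outer loop
vertex 3.635 1.688 -0.083
vertex 3.243 1.481 0.307
vertex 3.213 1.971 -0.02
endloop
endfacet
facet normal 0.459 0.779 -0.427
outer loop
vertex 3.635 1.688 -0.083
vertex 3.213 1.971 -0.02
vertex 4.017 2.359 1.553
endloop
endfacet
facet normal -0.452 -0.514 -0.729
outer loop
vertex 3.213 1.971 -0.02
vertex 3.243 1.481 0.307
vertex 2.813 1.885 0.289
endloop
endfacet
facet normal -0.278 0.956 -0.094
outer loop
vertex 3.213 1.971 -0.02
vertex 2.813 1.885 0.289
vertex 4.017 2.359 1.553
endloop
endfacet
facet normal -0.452 -0.514 -0.729
outer loop
vertex 2.813 1.885 0.289
vertex 3.243 1.481 0.307
vertex 2.737 1.495 0.611
endloop
endfacet
facet normal -0.705 0.528 0.473
outer loop
vertex 2.813 1.885 0.289
vertex 2.737 1.495 0.611
vertex 4.017 2.359 1.553
endloop
endfacet
facet normal -0.452 -0.513 -0.729
outer loop
vertex 2.737 1.495 0.611
vertex 3.243 1.481 0.307
vertex 3.042 1.094 0.704
endloop
endfacet
facet normal -0.499 -0.183 0.847
outer loop
vertex 2.737 1.495 0.611
vertex 3.042 1.094 0.704
vertex 4.017 2.359 1.553
endloop
endfacet
facet normal -0.453 -0.513 -0.729
outer loop
vertex 3.042 1.094 0.704
vertex 3.243 1.481 0.307
vertex 3.498 0.984 0.498
endloop
endfacet
facet normal 0.182 -0.641 0.746
outer loop
vertex 3.042 1.094 0.704
vertex 3.498 0.984 0.498
vertex 4.017 2.359 1.553
endloop
endfacet
facet normal -0.453 -0.513 -0.729
outer loop
vertex 3.498 0.984 0.498
vertex 3.243 1.481 0.307
vertex 3.761 1.249 0.148
endloop
endfacet
facet normal 0.830 -0.501 0.245
outer loop
vertex 3.498 0.984 0.498
vertex 3.761 1.249 0.148
vertex 4.017 2.359 1.553
endloop
endfacet
facet normal -0.454 -0.513 -0.728
outer loop
vertex 3.761 1.249 0.148
vertex 3.243 1.481 0.307
vertex 3.635 1.688 -0.083
endloop
endfacet
facet normal 0.953 0.129 -0.275
outer loop
vertex 3.761 1.249 0.148
vertex 3.635 1.688 -0.083
vertex 4.017 2.359 1.553
endloop
endfacet
facet normal -0.554 0.204 -0.807
outer loop
vertex 3.05 -2.148 -0.378
vertex 2.354 -2.584 -0.01
vertex 2.571 -1.713 0.061
endloop
endfacet
facet normal 0.780 0.538 0.318
outer loop
vertex 3.05 -2.148 -0.378
vertex 2.571 -1.713 0.061
vertex 2.986 -2.816 0.91
endloop
endfacet
facet normal -0.554 0.204 -0.807
outer loop
vertex 2.571 -1.713 0.061
vertex 2.354 -2.584 -0.01
vertex 1.929 -1.935 0.446
endloop
endfacet
facet normal 0.216 0.645 0.733
outer loop
vertex 2.571 -1.713 0.061
vertex 1.929 -1.935 0.446
vertex 2.986 -2.816 0.91
endloop
endfacet
facet normal -0.555 0.204 -0.807
outer loop
vertex 1.929 -1.935 0.446
vertex 2.354 -2.584 -0.01
vertex 1.607 -2.645 0.488
endloop
endfacet
facet normal -0.268 0.177 0.947
outer loop
vertex 1.929 -1.935 0.446
vertex 1.607 -2.645 0.488
vertex 2.986 -2.816 0.91
endloop
endfacet
facet normal -0.555 0.204 -0.807
outer loop
vertex 1.607 -2.645 0.488
vertex 2.354 -2.584 -0.01
vertex 1.847 -3.309 0.155
endloop
endfacet
facet normal -0.309 -0.513 0.801
outer loop
vertex 1.607 -2.645 0.488
vertex 1.847 -3.309 0.155
vertex 2.986 -2.816 0.91
endloop
endfacet
facet normal -0.554 0.204 -0.807
outer loop
vertex 1.847 -3.309 0.155
vertex 2.354 -2.584 -0.01
vertex 2.469 -3.427 -0.302
endloop
endfacet
facet normal 0.125 -0.906 0.404
outer loop
vertex 1.847 -3.309 0.155
vertex 2.469 -3.427 -0.302
vertex 2.986 -2.816 0.91
endloop
endfacet
facet normal -0.554 0.204 -0.807
outer loop
vertex 2.469 -3.427 -0.302
vertex 2.354 -2.584 -0.01
vertex 3.005 -2.91 -0.539
endloop
endfacet
facet normal 0.706 -0.706 0.055
outer loop
vertex 2.469 -3.427 -0.302
vertex 3.005 -2.91 -0.539
vertex 2.986 -2.816 0.91
endloop
endfacet
facet normal -0.554 0.203 -0.807
outer loop
vertex 3.005 -2.91 -0.539
vertex 2.354 -2.584 -0.01
vertex 3.05 -2.148 -0.378
endloop
endfacet
facet normal 0.998 -0.063 0.017
outer loop
vertex 3.005 -2.91 -0.539
vertex 3.05 -2.148 -0.378
vertex 2.986 -2.816 0.91
endloop
endfacet

endsolid


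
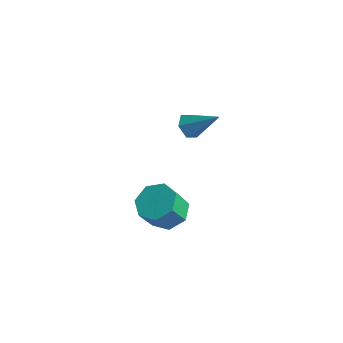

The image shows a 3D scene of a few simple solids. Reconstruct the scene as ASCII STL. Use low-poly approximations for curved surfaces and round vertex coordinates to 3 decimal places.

solid 
facet normal 0.072 0.504 -0.861
outer loop
vertex 2.6 -3.149 0.053
vertex 1.886 -2.414 0.424
vertex 2.972 -2.413 0.515
endloop
endfacet
facet normal 0.917 -0.374 -0.143
outer loop
vertex 2.6 -3.149 0.053
vertex 2.972 -2.413 0.515
vertex 2.488 -3.941 1.404
endloop
endfacet
facet normal 0.917 -0.373 -0.143
outer loop
vertex 2.488 -3.941 1.404
vertex 2.972 -2.413 0.515
vertex 2.86 -3.204 1.866
endloop
endfacet
facet normal -0.070 -0.504 0.861
outer loop
vertex 2.488 -3.941 1.404
vertex 2.86 -3.204 1.866
vertex 1.774 -3.206 1.776
endloop
endfacet
facet normal 0.072 0.504 -0.861
outer loop
vertex 2.972 -2.413 0.515
vertex 1.886 -2.414 0.424
vertex 2.526 -1.677 0.909
endloop
endfacet
facet normal 0.879 0.376 0.293
outer loop
vertex 2.972 -2.413 0.515
vertex 2.526 -1.677 0.909
vertex 2.86 -3.204 1.866
endloop
endfacet
facet normal 0.879 0.376 0.292
outer loop
vertex 2.86 -3.204 1.866
vertex 2.526 -1.677 0.909
vertex 2.415 -2.469 2.26
endloop
endfacet
facet normal -0.070 -0.504 0.861
outer loop
vertex 2.86 -3.204 1.866
vertex 2.415 -2.469 2.26
vertex 1.774 -3.206 1.776
endloop
endfacet
facet normal 0.071 0.505 -0.860
outer loop
vertex 2.526 -1.677 0.909
vertex 1.886 -2.414 0.424
vertex 1.598 -1.497 0.938
endloop
endfacet
facet normal 0.179 0.842 0.508
outer loop
vertex 2.526 -1.677 0.909
vertex 1.598 -1.497 0.938
vertex 2.415 -2.469 2.26
endloop
endfacet
facet normal 0.180 0.842 0.508
outer loop
vertex 2.415 -2.469 2.26
vertex 1.598 -1.497 0.938
vertex 1.487 -2.288 2.289
endloop
endfacet
facet normal -0.071 -0.503 0.861
outer loop
vertex 2.415 -2.469 2.26
vertex 1.487 -2.288 2.289
vertex 1.774 -3.206 1.776
endloop
endfacet
facet normal 0.071 0.505 -0.860
outer loop
vertex 1.598 -1.497 0.938
vertex 1.886 -2.414 0.424
vertex 0.887 -2.007 0.58
endloop
endfacet
facet normal -0.655 0.674 0.341
outer loop
vertex 1.598 -1.497 0.938
vertex 0.887 -2.007 0.58
vertex 1.487 -2.288 2.289
endloop
endfacet
facet normal -0.655 0.674 0.341
outer loop
vertex 1.487 -2.288 2.289
vertex 0.887 -2.007 0.58
vertex 0.775 -2.799 1.932
endloop
endfacet
facet normal -0.071 -0.503 0.861
outer loop
vertex 1.487 -2.288 2.289
vertex 0.775 -2.799 1.932
vertex 1.774 -3.206 1.776
endloop
endfacet
facet normal 0.071 0.504 -0.861
outer loop
vertex 0.887 -2.007 0.58
vertex 1.886 -2.414 0.424
vertex 0.927 -2.824 0.105
endloop
endfacet
facet normal -0.997 -0.001 -0.083
outer loop
vertex 0.887 -2.007 0.58
vertex 0.927 -2.824 0.105
vertex 0.775 -2.799 1.932
endloop
endfacet
facet normal -0.997 -0.002 -0.083
outer loop
vertex 0.775 -2.799 1.932
vertex 0.927 -2.824 0.105
vertex 0.816 -3.616 1.456
endloop
endfacet
facet normal -0.071 -0.505 0.860
outer loop
vertex 0.775 -2.799 1.932
vertex 0.816 -3.616 1.456
vertex 1.774 -3.206 1.776
endloop
endfacet
facet normal 0.071 0.504 -0.861
outer loop
vertex 0.927 -2.824 0.105
vertex 1.886 -2.414 0.424
vertex 1.69 -3.332 -0.13
endloop
endfacet
facet normal -0.587 -0.676 -0.445
outer loop
vertex 0.927 -2.824 0.105
vertex 1.69 -3.332 -0.13
vertex 0.816 -3.616 1.456
endloop
endfacet
facet normal -0.587 -0.676 -0.445
outer loop
vertex 0.816 -3.616 1.456
vertex 1.69 -3.332 -0.13
vertex 1.578 -4.124 1.222
endloop
endfacet
facet normal -0.072 -0.504 0.861
outer loop
vertex 0.816 -3.616 1.456
vertex 1.578 -4.124 1.222
vertex 1.774 -3.206 1.776
endloop
endfacet
facet normal 0.072 0.504 -0.861
outer loop
vertex 1.69 -3.332 -0.13
vertex 1.886 -2.414 0.424
vertex 2.6 -3.149 0.053
endloop
endfacet
facet normal 0.264 -0.842 -0.471
outer loop
vertex 1.69 -3.332 -0.13
vertex 2.6 -3.149 0.053
vertex 1.578 -4.124 1.222
endloop
endfacet
facet normal 0.264 -0.842 -0.472
outer loop
vertex 1.578 -4.124 1.222
vertex 2.6 -3.149 0.053
vertex 2.488 -3.941 1.404
endloop
endfacet
facet normal -0.071 -0.504 0.861
outer loop
vertex 1.578 -4.124 1.222
vertex 2.488 -3.941 1.404
vertex 1.774 -3.206 1.776
endloop
endfacet
facet normal -0.714 -0.295 -0.634
outer loop
vertex -1.613 3.387 -0.378
vertex -2.14 3.369 0.224
vertex -2.04 4.04 -0.201
endloop
endfacet
facet normal 0.653 0.564 -0.505
outer loop
vertex -1.613 3.387 -0.378
vertex -2.04 4.04 -0.201
vertex -0.64 3.991 1.556
endloop
endfacet
facet normal -0.714 -0.295 -0.634
outer loop
vertex -2.04 4.04 -0.201
vertex -2.14 3.369 0.224
vertex -2.567 4.022 0.401
endloop
endfacet
facet normal -0.001 1.000 0.029
outer loop
vertex -2.04 4.04 -0.201
vertex -2.567 4.022 0.401
vertex -0.64 3.991 1.556
endloop
endfacet
facet normal -0.714 -0.295 -0.635
outer loop
vertex -2.567 4.022 0.401
vertex -2.14 3.369 0.224
vertex -2.667 3.351 0.825
endloop
endfacet
facet normal -0.431 0.527 0.733
outer loop
vertex -2.567 4.022 0.401
vertex -2.667 3.351 0.825
vertex -0.64 3.991 1.556
endloop
endfacet
facet normal -0.714 -0.297 -0.635
outer loop
vertex -2.667 3.351 0.825
vertex -2.14 3.369 0.224
vertex -2.239 2.699 0.649
endloop
endfacet
facet normal -0.206 -0.379 0.902
outer loop
vertex -2.667 3.351 0.825
vertex -2.239 2.699 0.649
vertex -0.64 3.991 1.556
endloop
endfacet
facet normal -0.714 -0.297 -0.634
outer loop
vertex -2.239 2.699 0.649
vertex -2.14 3.369 0.224
vertex -1.712 2.717 0.047
endloop
endfacet
facet normal 0.449 -0.814 0.369
outer loop
vertex -2.239 2.699 0.649
vertex -1.712 2.717 0.047
vertex -0.64 3.991 1.556
endloop
endfacet
facet normal -0.714 -0.297 -0.634
outer loop
vertex -1.712 2.717 0.047
vertex -2.14 3.369 0.224
vertex -1.613 3.387 -0.378
endloop
endfacet
facet normal 0.878 -0.342 -0.335
outer loop
vertex -1.712 2.717 0.047
vertex -1.613 3.387 -0.378
vertex -0.64 3.991 1.556
endloop
endfacet

endsolid


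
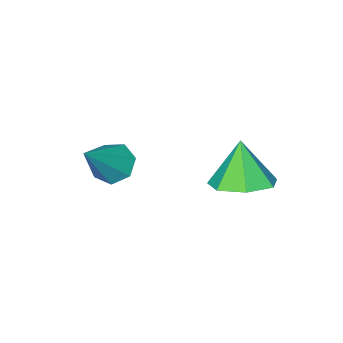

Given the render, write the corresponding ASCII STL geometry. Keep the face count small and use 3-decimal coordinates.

solid 
facet normal -0.677 -0.153 -0.720
outer loop
vertex -0.834 0.148 -3.69
vertex -1.169 -0.2 -3.301
vertex -1.202 0.411 -3.4
endloop
endfacet
facet normal 0.482 0.860 -0.169
outer loop
vertex -0.834 0.148 -3.69
vertex -1.202 0.411 -3.4
vertex -0.111 0.04 -2.179
endloop
endfacet
facet normal -0.678 -0.153 -0.719
outer loop
vertex -1.202 0.411 -3.4
vertex -1.169 -0.2 -3.301
vertex -1.545 0.215 -3.035
endloop
endfacet
facet normal -0.117 0.917 0.383
outer loop
vertex -1.202 0.411 -3.4
vertex -1.545 0.215 -3.035
vertex -0.111 0.04 -2.179
endloop
endfacet
facet normal -0.678 -0.154 -0.718
outer loop
vertex -1.545 0.215 -3.035
vertex -1.169 -0.2 -3.301
vertex -1.604 -0.294 -2.87
endloop
endfacet
facet normal -0.456 0.322 0.830
outer loop
vertex -1.545 0.215 -3.035
vertex -1.604 -0.294 -2.87
vertex -0.111 0.04 -2.179
endloop
endfacet
facet normal -0.678 -0.154 -0.718
outer loop
vertex -1.604 -0.294 -2.87
vertex -1.169 -0.2 -3.301
vertex -1.335 -0.732 -3.03
endloop
endfacet
facet normal -0.279 -0.476 0.834
outer loop
vertex -1.604 -0.294 -2.87
vertex -1.335 -0.732 -3.03
vertex -0.111 0.04 -2.179
endloop
endfacet
facet normal -0.678 -0.154 -0.718
outer loop
vertex -1.335 -0.732 -3.03
vertex -1.169 -0.2 -3.301
vertex -0.941 -0.769 -3.394
endloop
endfacet
facet normal 0.280 -0.876 0.392
outer loop
vertex -1.335 -0.732 -3.03
vertex -0.941 -0.769 -3.394
vertex -0.111 0.04 -2.179
endloop
endfacet
facet normal -0.678 -0.154 -0.719
outer loop
vertex -0.941 -0.769 -3.394
vertex -1.169 -0.2 -3.301
vertex -0.718 -0.377 -3.688
endloop
endfacet
facet normal 0.800 -0.577 -0.162
outer loop
vertex -0.941 -0.769 -3.394
vertex -0.718 -0.377 -3.688
vertex -0.111 0.04 -2.179
endloop
endfacet
facet normal -0.677 -0.152 -0.720
outer loop
vertex -0.718 -0.377 -3.688
vertex -1.169 -0.2 -3.301
vertex -0.834 0.148 -3.69
endloop
endfacet
facet normal 0.890 0.195 -0.412
outer loop
vertex -0.718 -0.377 -3.688
vertex -0.834 0.148 -3.69
vertex -0.111 0.04 -2.179
endloop
endfacet
facet normal 0.222 0.337 -0.915
outer loop
vertex -2.555 3.082 -2.979
vertex -3.018 2.446 -3.326
vertex -3.276 3.234 -3.098
endloop
endfacet
facet normal -0.002 0.612 0.791
outer loop
vertex -2.555 3.082 -2.979
vertex -3.276 3.234 -3.098
vertex -3.302 2.014 -2.154
endloop
endfacet
facet normal 0.221 0.337 -0.915
outer loop
vertex -3.276 3.234 -3.098
vertex -3.018 2.446 -3.326
vertex -3.803 2.792 -3.388
endloop
endfacet
facet normal -0.690 0.452 0.565
outer loop
vertex -3.276 3.234 -3.098
vertex -3.803 2.792 -3.388
vertex -3.302 2.014 -2.154
endloop
endfacet
facet normal 0.221 0.337 -0.915
outer loop
vertex -3.803 2.792 -3.388
vertex -3.018 2.446 -3.326
vertex -3.739 2.089 -3.631
endloop
endfacet
facet normal -0.946 -0.180 0.271
outer loop
vertex -3.803 2.792 -3.388
vertex -3.739 2.089 -3.631
vertex -3.302 2.014 -2.154
endloop
endfacet
facet normal 0.221 0.336 -0.916
outer loop
vertex -3.739 2.089 -3.631
vertex -3.018 2.446 -3.326
vertex -3.132 1.655 -3.644
endloop
endfacet
facet normal -0.575 -0.808 0.129
outer loop
vertex -3.739 2.089 -3.631
vertex -3.132 1.655 -3.644
vertex -3.302 2.014 -2.154
endloop
endfacet
facet normal 0.222 0.336 -0.915
outer loop
vertex -3.132 1.655 -3.644
vertex -3.018 2.446 -3.326
vertex -2.439 1.816 -3.417
endloop
endfacet
facet normal 0.142 -0.959 0.247
outer loop
vertex -3.132 1.655 -3.644
vertex -2.439 1.816 -3.417
vertex -3.302 2.014 -2.154
endloop
endfacet
facet normal 0.223 0.337 -0.915
outer loop
vertex -2.439 1.816 -3.417
vertex -3.018 2.446 -3.326
vertex -2.183 2.451 -3.121
endloop
endfacet
facet normal 0.666 -0.518 0.536
outer loop
vertex -2.439 1.816 -3.417
vertex -2.183 2.451 -3.121
vertex -3.302 2.014 -2.154
endloop
endfacet
facet normal 0.223 0.337 -0.915
outer loop
vertex -2.183 2.451 -3.121
vertex -3.018 2.446 -3.326
vertex -2.555 3.082 -2.979
endloop
endfacet
facet normal 0.602 0.180 0.778
outer loop
vertex -2.183 2.451 -3.121
vertex -2.555 3.082 -2.979
vertex -3.302 2.014 -2.154
endloop
endfacet

endsolid


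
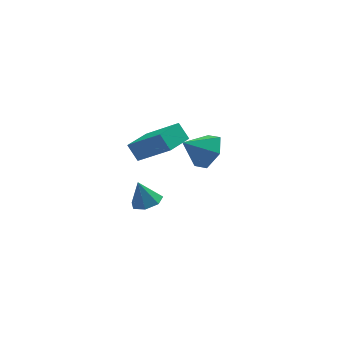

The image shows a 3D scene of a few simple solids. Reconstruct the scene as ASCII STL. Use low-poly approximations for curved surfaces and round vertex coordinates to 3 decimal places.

solid 
facet normal 0.279 -0.205 -0.938
outer loop
vertex -0.871 1.321 -3.783
vertex -1.31 1.959 -4.053
vertex -0.525 1.941 -3.816
endloop
endfacet
facet normal 0.597 -0.293 0.747
outer loop
vertex -0.871 1.321 -3.783
vertex -0.525 1.941 -3.816
vertex -1.69 2.241 -2.767
endloop
endfacet
facet normal 0.278 -0.206 -0.938
outer loop
vertex -0.525 1.941 -3.816
vertex -1.31 1.959 -4.053
vertex -0.769 2.575 -4.028
endloop
endfacet
facet normal 0.658 0.454 0.601
outer loop
vertex -0.525 1.941 -3.816
vertex -0.769 2.575 -4.028
vertex -1.69 2.241 -2.767
endloop
endfacet
facet normal 0.277 -0.206 -0.938
outer loop
vertex -0.769 2.575 -4.028
vertex -1.31 1.959 -4.053
vertex -1.421 2.745 -4.258
endloop
endfacet
facet normal 0.124 0.933 0.338
outer loop
vertex -0.769 2.575 -4.028
vertex -1.421 2.745 -4.258
vertex -1.69 2.241 -2.767
endloop
endfacet
facet normal 0.278 -0.205 -0.938
outer loop
vertex -1.421 2.745 -4.258
vertex -1.31 1.959 -4.053
vertex -1.989 2.323 -4.334
endloop
endfacet
facet normal -0.602 0.783 0.156
outer loop
vertex -1.421 2.745 -4.258
vertex -1.989 2.323 -4.334
vertex -1.69 2.241 -2.767
endloop
endfacet
facet normal 0.278 -0.206 -0.938
outer loop
vertex -1.989 2.323 -4.334
vertex -1.31 1.959 -4.053
vertex -2.045 1.627 -4.198
endloop
endfacet
facet normal -0.975 0.116 0.192
outer loop
vertex -1.989 2.323 -4.334
vertex -2.045 1.627 -4.198
vertex -1.69 2.241 -2.767
endloop
endfacet
facet normal 0.278 -0.206 -0.938
outer loop
vertex -2.045 1.627 -4.198
vertex -1.31 1.959 -4.053
vertex -1.548 1.181 -3.953
endloop
endfacet
facet normal -0.712 -0.564 0.419
outer loop
vertex -2.045 1.627 -4.198
vertex -1.548 1.181 -3.953
vertex -1.69 2.241 -2.767
endloop
endfacet
facet normal 0.278 -0.206 -0.938
outer loop
vertex -1.548 1.181 -3.953
vertex -1.31 1.959 -4.053
vertex -0.871 1.321 -3.783
endloop
endfacet
facet normal -0.013 -0.746 0.665
outer loop
vertex -1.548 1.181 -3.953
vertex -0.871 1.321 -3.783
vertex -1.69 2.241 -2.767
endloop
endfacet
facet normal 0.804 0.027 -0.594
outer loop
vertex 2.214 1.716 0.354
vertex 1.571 1.621 -0.521
vertex 1.823 2.608 -0.135
endloop
endfacet
facet normal -0.022 0.473 0.881
outer loop
vertex 2.214 1.716 0.354
vertex 1.823 2.608 -0.135
vertex 0.349 1.579 0.381
endloop
endfacet
facet normal 0.804 0.027 -0.594
outer loop
vertex 1.823 2.608 -0.135
vertex 1.571 1.621 -0.521
vertex 1.18 2.513 -1.01
endloop
endfacet
facet normal -0.487 0.832 0.267
outer loop
vertex 1.823 2.608 -0.135
vertex 1.18 2.513 -1.01
vertex 0.349 1.579 0.381
endloop
endfacet
facet normal 0.804 0.027 -0.594
outer loop
vertex 1.18 2.513 -1.01
vertex 1.571 1.621 -0.521
vertex 0.928 1.525 -1.396
endloop
endfacet
facet normal -0.890 0.344 -0.300
outer loop
vertex 1.18 2.513 -1.01
vertex 0.928 1.525 -1.396
vertex 0.349 1.579 0.381
endloop
endfacet
facet normal 0.804 0.028 -0.594
outer loop
vertex 0.928 1.525 -1.396
vertex 1.571 1.621 -0.521
vertex 1.319 0.633 -0.908
endloop
endfacet
facet normal -0.827 -0.502 -0.254
outer loop
vertex 0.928 1.525 -1.396
vertex 1.319 0.633 -0.908
vertex 0.349 1.579 0.381
endloop
endfacet
facet normal 0.804 0.028 -0.594
outer loop
vertex 1.319 0.633 -0.908
vertex 1.571 1.621 -0.521
vertex 1.962 0.728 -0.033
endloop
endfacet
facet normal -0.362 -0.860 0.359
outer loop
vertex 1.319 0.633 -0.908
vertex 1.962 0.728 -0.033
vertex 0.349 1.579 0.381
endloop
endfacet
facet normal 0.804 0.028 -0.594
outer loop
vertex 1.962 0.728 -0.033
vertex 1.571 1.621 -0.521
vertex 2.214 1.716 0.354
endloop
endfacet
facet normal 0.041 -0.373 0.927
outer loop
vertex 1.962 0.728 -0.033
vertex 2.214 1.716 0.354
vertex 0.349 1.579 0.381
endloop
endfacet
facet normal -0.710 -0.692 0.130
outer loop
vertex -1.302 -1.294 3.5
vertex -2.608 -0.216 2.111
vertex -0.931 -1.816 2.746
endloop
endfacet
facet normal 0.596 -0.493 0.634
outer loop
vertex 0.148 -0.764 2.549
vertex -1.302 -1.294 3.5
vertex -0.931 -1.816 2.746
endloop
endfacet
facet normal -0.710 -0.693 0.129
outer loop
vertex -0.931 -1.816 2.746
vertex -2.608 -0.216 2.111
vertex -2.236 -0.738 1.357
endloop
endfacet
facet normal 0.375 -0.528 -0.762
outer loop
vertex -2.236 -0.738 1.357
vertex 0.148 -0.764 2.549
vertex -0.931 -1.816 2.746
endloop
endfacet
facet normal -0.375 0.528 0.762
outer loop
vertex -1.302 -1.294 3.5
vertex -1.529 0.836 1.914
vertex -2.608 -0.216 2.111
endloop
endfacet
facet normal 0.596 -0.492 0.635
outer loop
vertex -0.224 -0.242 3.303
vertex -1.302 -1.294 3.5
vertex 0.148 -0.764 2.549
endloop
endfacet
facet normal -0.375 0.527 0.762
outer loop
vertex -0.224 -0.242 3.303
vertex -1.529 0.836 1.914
vertex -1.302 -1.294 3.5
endloop
endfacet
facet normal -0.596 0.492 -0.635
outer loop
vertex -2.608 -0.216 2.111
vertex -1.529 0.836 1.914
vertex -2.236 -0.738 1.357
endloop
endfacet
facet normal 0.375 -0.527 -0.762
outer loop
vertex -1.158 0.314 1.16
vertex 0.148 -0.764 2.549
vertex -2.236 -0.738 1.357
endloop
endfacet
facet normal -0.596 0.492 -0.634
outer loop
vertex -2.236 -0.738 1.357
vertex -1.529 0.836 1.914
vertex -1.158 0.314 1.16
endloop
endfacet
facet normal 0.710 0.693 -0.130
outer loop
vertex -1.158 0.314 1.16
vertex -0.224 -0.242 3.303
vertex 0.148 -0.764 2.549
endloop
endfacet
facet normal 0.710 0.692 -0.130
outer loop
vertex -1.529 0.836 1.914
vertex -0.224 -0.242 3.303
vertex -1.158 0.314 1.16
endloop
endfacet

endsolid


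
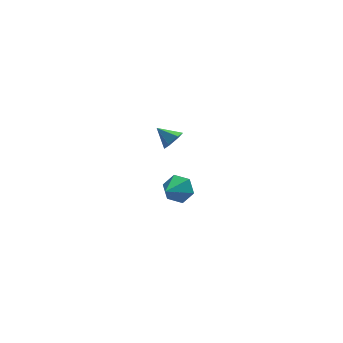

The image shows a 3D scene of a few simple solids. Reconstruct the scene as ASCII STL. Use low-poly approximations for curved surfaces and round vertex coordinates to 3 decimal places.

solid 
facet normal 0.495 0.761 -0.419
outer loop
vertex -0.942 2.802 -2.961
vertex -1.529 2.786 -3.683
vertex -1.717 3.316 -2.942
endloop
endfacet
facet normal -0.010 -0.052 0.999
outer loop
vertex -0.942 2.802 -2.961
vertex -1.717 3.316 -2.942
vertex -2.291 1.614 -3.037
endloop
endfacet
facet normal 0.495 0.761 -0.419
outer loop
vertex -1.717 3.316 -2.942
vertex -1.529 2.786 -3.683
vertex -2.303 3.3 -3.664
endloop
endfacet
facet normal -0.759 0.222 0.611
outer loop
vertex -1.717 3.316 -2.942
vertex -2.303 3.3 -3.664
vertex -2.291 1.614 -3.037
endloop
endfacet
facet normal 0.495 0.761 -0.419
outer loop
vertex -2.303 3.3 -3.664
vertex -1.529 2.786 -3.683
vertex -2.115 2.77 -4.404
endloop
endfacet
facet normal -0.978 -0.078 -0.192
outer loop
vertex -2.303 3.3 -3.664
vertex -2.115 2.77 -4.404
vertex -2.291 1.614 -3.037
endloop
endfacet
facet normal 0.495 0.761 -0.419
outer loop
vertex -2.115 2.77 -4.404
vertex -1.529 2.786 -3.683
vertex -1.341 2.256 -4.423
endloop
endfacet
facet normal -0.449 -0.653 -0.610
outer loop
vertex -2.115 2.77 -4.404
vertex -1.341 2.256 -4.423
vertex -2.291 1.614 -3.037
endloop
endfacet
facet normal 0.495 0.761 -0.419
outer loop
vertex -1.341 2.256 -4.423
vertex -1.529 2.786 -3.683
vertex -0.754 2.271 -3.702
endloop
endfacet
facet normal 0.299 -0.927 -0.224
outer loop
vertex -1.341 2.256 -4.423
vertex -0.754 2.271 -3.702
vertex -2.291 1.614 -3.037
endloop
endfacet
facet normal 0.495 0.761 -0.420
outer loop
vertex -0.754 2.271 -3.702
vertex -1.529 2.786 -3.683
vertex -0.942 2.802 -2.961
endloop
endfacet
facet normal 0.519 -0.627 0.581
outer loop
vertex -0.754 2.271 -3.702
vertex -0.942 2.802 -2.961
vertex -2.291 1.614 -3.037
endloop
endfacet
facet normal 0.693 -0.479 -0.539
outer loop
vertex -1.657 -2.056 3.77
vertex -2.122 -2.288 3.378
vertex -1.836 -1.721 3.242
endloop
endfacet
facet normal 0.284 0.850 0.443
outer loop
vertex -1.657 -2.056 3.77
vertex -1.836 -1.721 3.242
vertex -2.898 -1.752 3.982
endloop
endfacet
facet normal 0.693 -0.479 -0.539
outer loop
vertex -1.836 -1.721 3.242
vertex -2.122 -2.288 3.378
vertex -2.3 -1.952 2.851
endloop
endfacet
facet normal -0.225 0.932 -0.284
outer loop
vertex -1.836 -1.721 3.242
vertex -2.3 -1.952 2.851
vertex -2.898 -1.752 3.982
endloop
endfacet
facet normal 0.693 -0.478 -0.539
outer loop
vertex -2.3 -1.952 2.851
vertex -2.122 -2.288 3.378
vertex -2.586 -2.52 2.987
endloop
endfacet
facet normal -0.821 0.297 -0.487
outer loop
vertex -2.3 -1.952 2.851
vertex -2.586 -2.52 2.987
vertex -2.898 -1.752 3.982
endloop
endfacet
facet normal 0.693 -0.478 -0.539
outer loop
vertex -2.586 -2.52 2.987
vertex -2.122 -2.288 3.378
vertex -2.408 -2.856 3.514
endloop
endfacet
facet normal -0.907 -0.419 0.039
outer loop
vertex -2.586 -2.52 2.987
vertex -2.408 -2.856 3.514
vertex -2.898 -1.752 3.982
endloop
endfacet
facet normal 0.694 -0.478 -0.538
outer loop
vertex -2.408 -2.856 3.514
vertex -2.122 -2.288 3.378
vertex -1.944 -2.624 3.906
endloop
endfacet
facet normal -0.398 -0.502 0.768
outer loop
vertex -2.408 -2.856 3.514
vertex -1.944 -2.624 3.906
vertex -2.898 -1.752 3.982
endloop
endfacet
facet normal 0.693 -0.479 -0.539
outer loop
vertex -1.944 -2.624 3.906
vertex -2.122 -2.288 3.378
vertex -1.657 -2.056 3.77
endloop
endfacet
facet normal 0.198 0.132 0.971
outer loop
vertex -1.944 -2.624 3.906
vertex -1.657 -2.056 3.77
vertex -2.898 -1.752 3.982
endloop
endfacet

endsolid


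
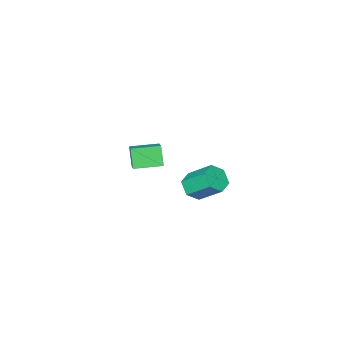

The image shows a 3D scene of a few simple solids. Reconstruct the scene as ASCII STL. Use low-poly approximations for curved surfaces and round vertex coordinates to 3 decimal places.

solid 
facet normal 0.220 -0.733 -0.644
outer loop
vertex 3.858 2.684 3.042
vertex 3.129 3.038 2.39
vertex 4.104 3.392 2.321
endloop
endfacet
facet normal 0.946 0.000 0.323
outer loop
vertex 3.858 2.684 3.042
vertex 4.104 3.392 2.321
vertex 3.401 4.208 4.381
endloop
endfacet
facet normal 0.946 0.000 0.323
outer loop
vertex 3.401 4.208 4.381
vertex 4.104 3.392 2.321
vertex 3.647 4.916 3.66
endloop
endfacet
facet normal -0.219 0.733 0.644
outer loop
vertex 3.401 4.208 4.381
vertex 3.647 4.916 3.66
vertex 2.671 4.562 3.73
endloop
endfacet
facet normal 0.220 -0.733 -0.644
outer loop
vertex 4.104 3.392 2.321
vertex 3.129 3.038 2.39
vertex 3.375 3.746 1.669
endloop
endfacet
facet normal 0.679 0.589 -0.439
outer loop
vertex 4.104 3.392 2.321
vertex 3.375 3.746 1.669
vertex 3.647 4.916 3.66
endloop
endfacet
facet normal 0.678 0.589 -0.439
outer loop
vertex 3.647 4.916 3.66
vertex 3.375 3.746 1.669
vertex 2.918 5.27 3.009
endloop
endfacet
facet normal -0.220 0.733 0.644
outer loop
vertex 3.647 4.916 3.66
vertex 2.918 5.27 3.009
vertex 2.671 4.562 3.73
endloop
endfacet
facet normal 0.219 -0.733 -0.644
outer loop
vertex 3.375 3.746 1.669
vertex 3.129 3.038 2.39
vertex 2.399 3.392 1.739
endloop
endfacet
facet normal -0.268 0.589 -0.762
outer loop
vertex 3.375 3.746 1.669
vertex 2.399 3.392 1.739
vertex 2.918 5.27 3.009
endloop
endfacet
facet normal -0.268 0.589 -0.762
outer loop
vertex 2.918 5.27 3.009
vertex 2.399 3.392 1.739
vertex 1.942 4.916 3.078
endloop
endfacet
facet normal -0.220 0.733 0.644
outer loop
vertex 2.918 5.27 3.009
vertex 1.942 4.916 3.078
vertex 2.671 4.562 3.73
endloop
endfacet
facet normal 0.219 -0.733 -0.644
outer loop
vertex 2.399 3.392 1.739
vertex 3.129 3.038 2.39
vertex 2.153 2.684 2.46
endloop
endfacet
facet normal -0.946 -0.000 -0.323
outer loop
vertex 2.399 3.392 1.739
vertex 2.153 2.684 2.46
vertex 1.942 4.916 3.078
endloop
endfacet
facet normal -0.946 -0.000 -0.323
outer loop
vertex 1.942 4.916 3.078
vertex 2.153 2.684 2.46
vertex 1.696 4.208 3.799
endloop
endfacet
facet normal -0.220 0.733 0.644
outer loop
vertex 1.942 4.916 3.078
vertex 1.696 4.208 3.799
vertex 2.671 4.562 3.73
endloop
endfacet
facet normal 0.220 -0.733 -0.644
outer loop
vertex 2.153 2.684 2.46
vertex 3.129 3.038 2.39
vertex 2.882 2.33 3.111
endloop
endfacet
facet normal -0.678 -0.589 0.439
outer loop
vertex 2.153 2.684 2.46
vertex 2.882 2.33 3.111
vertex 1.696 4.208 3.799
endloop
endfacet
facet normal -0.678 -0.589 0.439
outer loop
vertex 1.696 4.208 3.799
vertex 2.882 2.33 3.111
vertex 2.425 3.854 4.451
endloop
endfacet
facet normal -0.220 0.733 0.644
outer loop
vertex 1.696 4.208 3.799
vertex 2.425 3.854 4.451
vertex 2.671 4.562 3.73
endloop
endfacet
facet normal 0.220 -0.733 -0.644
outer loop
vertex 2.882 2.33 3.111
vertex 3.129 3.038 2.39
vertex 3.858 2.684 3.042
endloop
endfacet
facet normal 0.268 -0.590 0.762
outer loop
vertex 2.882 2.33 3.111
vertex 3.858 2.684 3.042
vertex 2.425 3.854 4.451
endloop
endfacet
facet normal 0.268 -0.589 0.762
outer loop
vertex 2.425 3.854 4.451
vertex 3.858 2.684 3.042
vertex 3.401 4.208 4.381
endloop
endfacet
facet normal -0.219 0.733 0.644
outer loop
vertex 2.425 3.854 4.451
vertex 3.401 4.208 4.381
vertex 2.671 4.562 3.73
endloop
endfacet
facet normal -0.789 0.612 0.054
outer loop
vertex -0.941 -4.118 0.69
vertex -0.111 -3.112 1.412
vertex -0.519 -3.449 -0.725
endloop
endfacet
facet normal -0.557 -0.674 -0.485
outer loop
vertex 1.051 -4.668 -0.832
vertex -0.941 -4.118 0.69
vertex -0.519 -3.449 -0.725
endloop
endfacet
facet normal -0.789 0.612 0.054
outer loop
vertex -0.519 -3.449 -0.725
vertex -0.111 -3.112 1.412
vertex 0.311 -2.444 -0.002
endloop
endfacet
facet normal 0.261 0.413 -0.873
outer loop
vertex 0.311 -2.444 -0.002
vertex 1.051 -4.668 -0.832
vertex -0.519 -3.449 -0.725
endloop
endfacet
facet normal -0.260 -0.412 0.873
outer loop
vertex -0.941 -4.118 0.69
vertex 1.459 -4.331 1.305
vertex -0.111 -3.112 1.412
endloop
endfacet
facet normal -0.557 -0.675 -0.485
outer loop
vertex 0.629 -5.336 0.582
vertex -0.941 -4.118 0.69
vertex 1.051 -4.668 -0.832
endloop
endfacet
facet normal -0.260 -0.413 0.873
outer loop
vertex 0.629 -5.336 0.582
vertex 1.459 -4.331 1.305
vertex -0.941 -4.118 0.69
endloop
endfacet
facet normal 0.557 0.675 0.485
outer loop
vertex -0.111 -3.112 1.412
vertex 1.459 -4.331 1.305
vertex 0.311 -2.444 -0.002
endloop
endfacet
facet normal 0.260 0.412 -0.873
outer loop
vertex 1.881 -3.662 -0.11
vertex 1.051 -4.668 -0.832
vertex 0.311 -2.444 -0.002
endloop
endfacet
facet normal 0.557 0.675 0.485
outer loop
vertex 0.311 -2.444 -0.002
vertex 1.459 -4.331 1.305
vertex 1.881 -3.662 -0.11
endloop
endfacet
facet normal 0.789 -0.612 -0.054
outer loop
vertex 1.881 -3.662 -0.11
vertex 0.629 -5.336 0.582
vertex 1.051 -4.668 -0.832
endloop
endfacet
facet normal 0.789 -0.612 -0.054
outer loop
vertex 1.459 -4.331 1.305
vertex 0.629 -5.336 0.582
vertex 1.881 -3.662 -0.11
endloop
endfacet

endsolid
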